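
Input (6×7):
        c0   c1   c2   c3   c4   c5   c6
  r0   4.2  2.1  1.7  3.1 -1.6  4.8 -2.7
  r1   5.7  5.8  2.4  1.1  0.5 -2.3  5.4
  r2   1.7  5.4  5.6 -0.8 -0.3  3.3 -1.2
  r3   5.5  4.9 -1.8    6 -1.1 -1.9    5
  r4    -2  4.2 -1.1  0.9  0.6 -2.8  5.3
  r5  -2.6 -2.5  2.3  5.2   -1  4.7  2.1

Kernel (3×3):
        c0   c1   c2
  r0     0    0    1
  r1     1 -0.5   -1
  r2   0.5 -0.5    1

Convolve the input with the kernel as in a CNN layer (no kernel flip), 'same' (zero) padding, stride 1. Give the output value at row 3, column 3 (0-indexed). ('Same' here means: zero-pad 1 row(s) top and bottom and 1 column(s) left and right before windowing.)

The receptive field on the zero-padded input at this output position is [5.6 -0.8 -0.3 / -1.8 6 -1.1 / -1.1 0.9 0.6]. Elementwise product with the kernel and sum: -0.3·1 + -1.8·1 + 6·-0.5 + -1.1·-1 + -1.1·0.5 + 0.9·-0.5 + 0.6·1.

-4.4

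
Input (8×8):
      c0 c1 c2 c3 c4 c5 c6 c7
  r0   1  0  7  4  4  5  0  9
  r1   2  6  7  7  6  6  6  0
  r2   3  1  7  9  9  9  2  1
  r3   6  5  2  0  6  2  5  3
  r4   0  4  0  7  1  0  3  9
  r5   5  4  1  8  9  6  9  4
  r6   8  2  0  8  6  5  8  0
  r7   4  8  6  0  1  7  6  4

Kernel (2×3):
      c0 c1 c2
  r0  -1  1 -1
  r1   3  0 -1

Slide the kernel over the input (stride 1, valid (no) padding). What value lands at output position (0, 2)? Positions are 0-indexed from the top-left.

8

The receptive field on the input at this output position is [7 4 4 / 7 7 6]. Elementwise product with the kernel and sum: 7·-1 + 4·1 + 4·-1 + 7·3 + 6·-1.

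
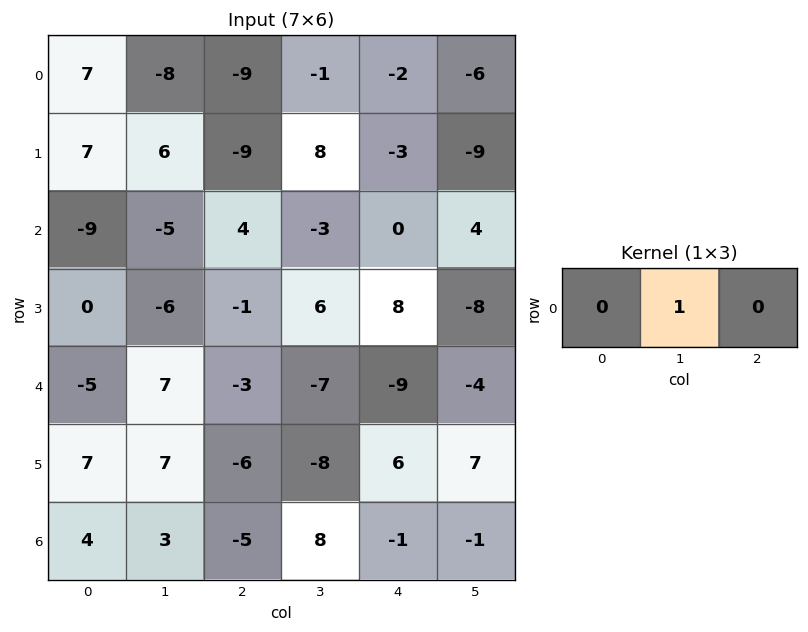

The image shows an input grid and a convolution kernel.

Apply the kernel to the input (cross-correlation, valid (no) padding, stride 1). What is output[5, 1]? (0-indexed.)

The receptive field on the input at this output position is [7 -6 -8]. Elementwise product with the kernel and sum: -6·1.

-6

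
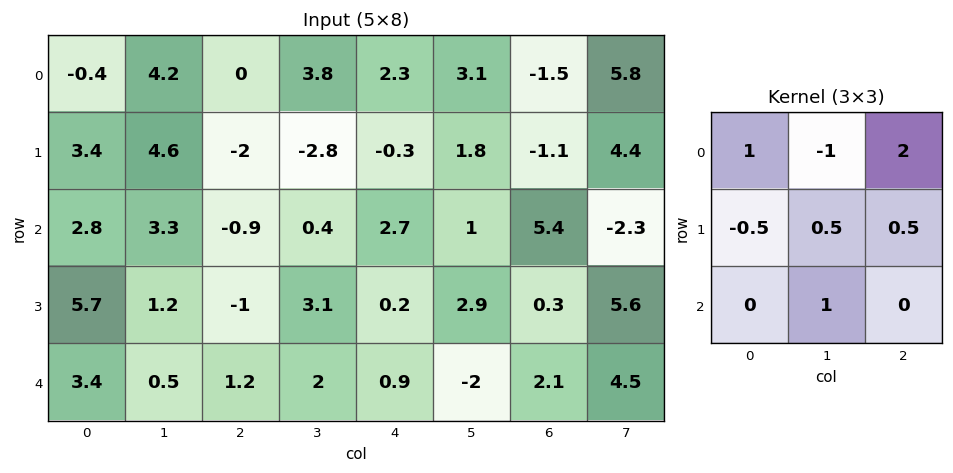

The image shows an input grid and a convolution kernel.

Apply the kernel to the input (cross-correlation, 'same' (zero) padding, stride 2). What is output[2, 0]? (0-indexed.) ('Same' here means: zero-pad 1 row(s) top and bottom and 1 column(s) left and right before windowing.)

-1.35

The receptive field on the zero-padded input at this output position is [0 5.7 1.2 / 0 3.4 0.5 / 0 0 0]. Elementwise product with the kernel and sum: 0·1 + 5.7·-1 + 1.2·2 + 0·-0.5 + 3.4·0.5 + 0.5·0.5 + 0·1.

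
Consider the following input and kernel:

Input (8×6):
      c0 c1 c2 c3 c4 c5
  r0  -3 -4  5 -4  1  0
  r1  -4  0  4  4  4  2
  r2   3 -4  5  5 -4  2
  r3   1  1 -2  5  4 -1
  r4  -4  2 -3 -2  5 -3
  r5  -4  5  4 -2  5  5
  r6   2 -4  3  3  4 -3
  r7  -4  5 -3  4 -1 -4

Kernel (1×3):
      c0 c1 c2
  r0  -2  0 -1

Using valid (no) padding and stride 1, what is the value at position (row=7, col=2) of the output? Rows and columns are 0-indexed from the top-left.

7

The receptive field on the input at this output position is [-3 4 -1]. Elementwise product with the kernel and sum: -3·-2 + -1·-1.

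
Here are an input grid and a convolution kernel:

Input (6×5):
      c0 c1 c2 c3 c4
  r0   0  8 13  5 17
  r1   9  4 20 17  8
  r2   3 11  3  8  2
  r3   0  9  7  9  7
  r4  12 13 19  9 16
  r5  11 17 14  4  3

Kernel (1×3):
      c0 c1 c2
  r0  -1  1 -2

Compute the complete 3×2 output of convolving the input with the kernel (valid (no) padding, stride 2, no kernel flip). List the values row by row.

-18 -42
2 1
-37 -42

Output[0,0]: The receptive field on the input at this output position is [0 8 13]. Elementwise product with the kernel and sum: 0·-1 + 8·1 + 13·-2.
Output[0,1]: The receptive field on the input at this output position is [13 5 17]. Elementwise product with the kernel and sum: 13·-1 + 5·1 + 17·-2.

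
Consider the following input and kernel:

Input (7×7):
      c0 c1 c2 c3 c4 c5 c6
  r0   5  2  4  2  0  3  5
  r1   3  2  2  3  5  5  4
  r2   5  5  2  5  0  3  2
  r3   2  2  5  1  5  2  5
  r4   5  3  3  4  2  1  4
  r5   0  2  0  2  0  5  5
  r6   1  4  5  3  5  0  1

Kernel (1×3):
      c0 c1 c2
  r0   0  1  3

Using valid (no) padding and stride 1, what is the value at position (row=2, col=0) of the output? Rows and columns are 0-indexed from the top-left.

The receptive field on the input at this output position is [5 5 2]. Elementwise product with the kernel and sum: 5·1 + 2·3.

11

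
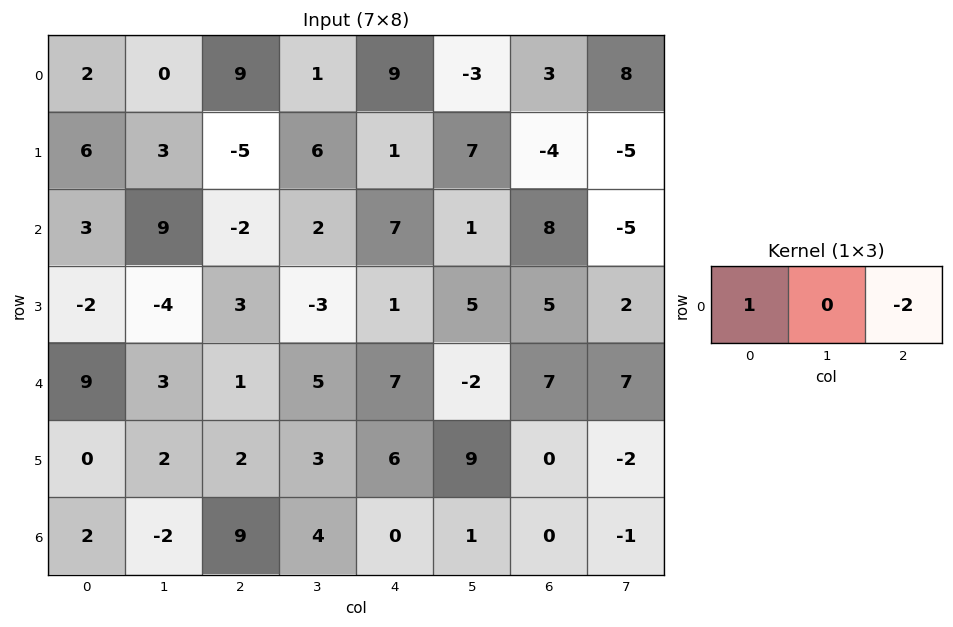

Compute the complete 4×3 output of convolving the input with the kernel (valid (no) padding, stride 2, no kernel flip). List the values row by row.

Output[0,0]: The receptive field on the input at this output position is [2 0 9]. Elementwise product with the kernel and sum: 2·1 + 9·-2.
Output[0,1]: The receptive field on the input at this output position is [9 1 9]. Elementwise product with the kernel and sum: 9·1 + 9·-2.

-16 -9 3
7 -16 -9
7 -13 -7
-16 9 0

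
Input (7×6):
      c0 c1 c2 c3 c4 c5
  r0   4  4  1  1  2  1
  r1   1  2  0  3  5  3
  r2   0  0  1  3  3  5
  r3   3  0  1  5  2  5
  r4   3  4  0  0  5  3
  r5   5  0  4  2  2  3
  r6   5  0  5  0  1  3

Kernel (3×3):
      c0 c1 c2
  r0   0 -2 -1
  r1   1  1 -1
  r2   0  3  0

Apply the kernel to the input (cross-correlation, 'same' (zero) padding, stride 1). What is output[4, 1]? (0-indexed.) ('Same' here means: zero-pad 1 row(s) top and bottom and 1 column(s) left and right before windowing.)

6

The receptive field on the zero-padded input at this output position is [3 0 1 / 3 4 0 / 5 0 4]. Elementwise product with the kernel and sum: 0·-2 + 1·-1 + 3·1 + 4·1 + 0·-1 + 0·3.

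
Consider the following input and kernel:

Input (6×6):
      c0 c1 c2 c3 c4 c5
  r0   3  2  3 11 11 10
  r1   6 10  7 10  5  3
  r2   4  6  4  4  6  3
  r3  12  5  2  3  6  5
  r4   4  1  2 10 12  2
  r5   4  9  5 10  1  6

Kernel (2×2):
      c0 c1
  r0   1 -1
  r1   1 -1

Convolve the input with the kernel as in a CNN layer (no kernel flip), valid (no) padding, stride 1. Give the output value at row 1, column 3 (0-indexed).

The receptive field on the input at this output position is [10 5 / 4 6]. Elementwise product with the kernel and sum: 10·1 + 5·-1 + 4·1 + 6·-1.

3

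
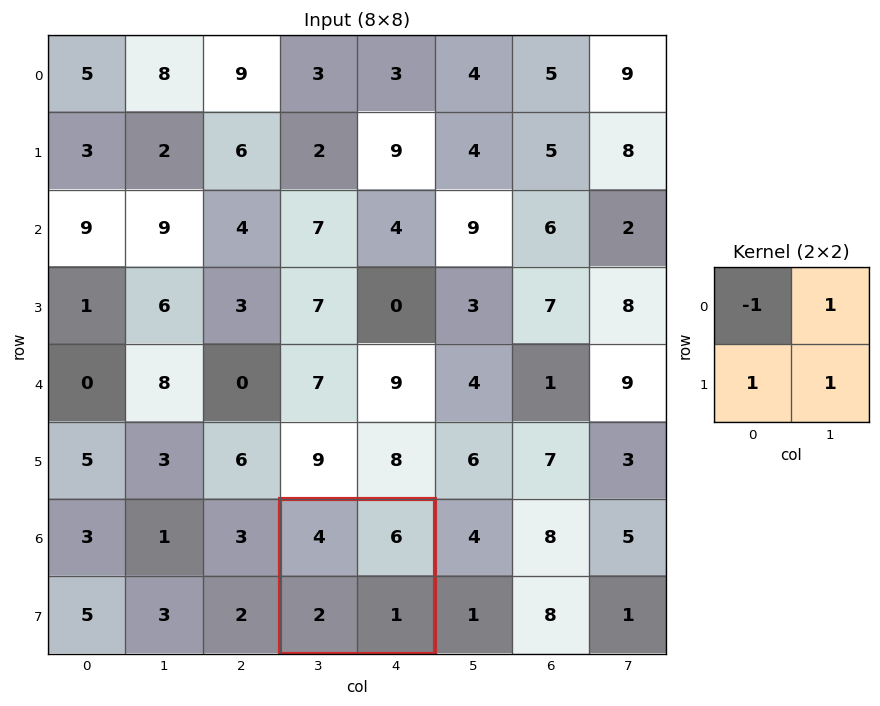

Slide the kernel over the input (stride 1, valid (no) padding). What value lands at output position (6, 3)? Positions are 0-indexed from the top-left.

5

The receptive field on the input at this output position is [4 6 / 2 1]. Elementwise product with the kernel and sum: 4·-1 + 6·1 + 2·1 + 1·1.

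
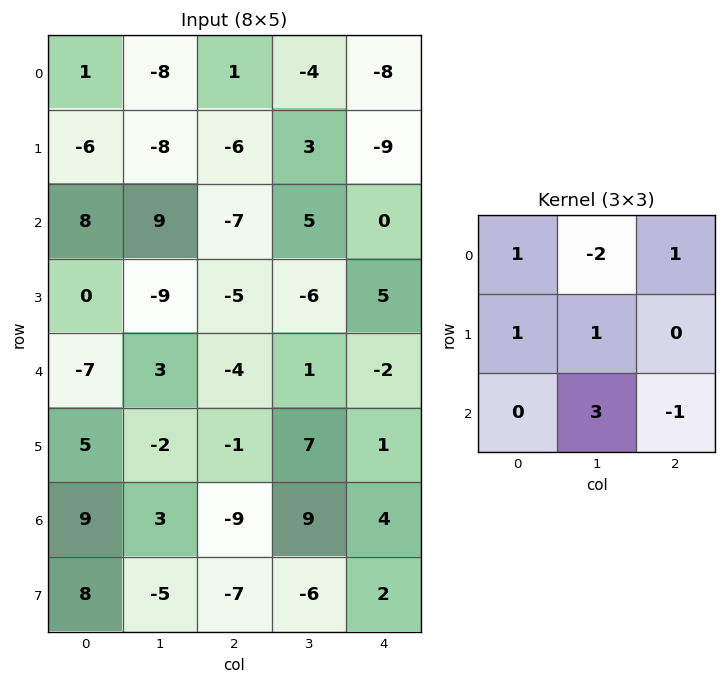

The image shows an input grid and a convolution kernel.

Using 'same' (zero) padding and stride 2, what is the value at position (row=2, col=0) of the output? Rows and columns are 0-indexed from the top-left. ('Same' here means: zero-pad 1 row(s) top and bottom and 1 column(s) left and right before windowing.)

1

The receptive field on the zero-padded input at this output position is [0 0 -9 / 0 -7 3 / 0 5 -2]. Elementwise product with the kernel and sum: 0·1 + 0·-2 + -9·1 + 0·1 + -7·1 + 5·3 + -2·-1.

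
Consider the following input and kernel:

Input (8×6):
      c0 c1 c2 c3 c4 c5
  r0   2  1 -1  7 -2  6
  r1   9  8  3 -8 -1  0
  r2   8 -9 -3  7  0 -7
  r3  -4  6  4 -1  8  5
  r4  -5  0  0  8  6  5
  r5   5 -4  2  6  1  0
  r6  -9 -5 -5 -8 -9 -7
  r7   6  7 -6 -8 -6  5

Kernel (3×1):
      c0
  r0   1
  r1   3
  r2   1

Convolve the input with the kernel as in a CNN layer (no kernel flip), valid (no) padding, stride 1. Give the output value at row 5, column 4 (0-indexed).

-32

The receptive field on the input at this output position is [1 / -9 / -6]. Elementwise product with the kernel and sum: 1·1 + -9·3 + -6·1.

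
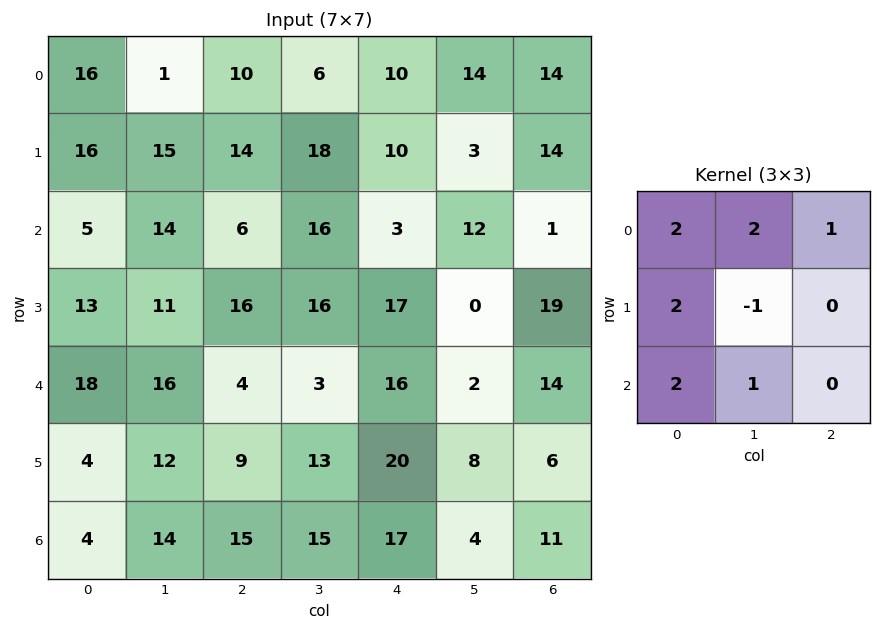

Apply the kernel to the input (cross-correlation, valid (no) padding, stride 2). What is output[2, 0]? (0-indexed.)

The receptive field on the input at this output position is [18 16 4 / 4 12 9 / 4 14 15]. Elementwise product with the kernel and sum: 18·2 + 16·2 + 4·1 + 4·2 + 12·-1 + 4·2 + 14·1.

90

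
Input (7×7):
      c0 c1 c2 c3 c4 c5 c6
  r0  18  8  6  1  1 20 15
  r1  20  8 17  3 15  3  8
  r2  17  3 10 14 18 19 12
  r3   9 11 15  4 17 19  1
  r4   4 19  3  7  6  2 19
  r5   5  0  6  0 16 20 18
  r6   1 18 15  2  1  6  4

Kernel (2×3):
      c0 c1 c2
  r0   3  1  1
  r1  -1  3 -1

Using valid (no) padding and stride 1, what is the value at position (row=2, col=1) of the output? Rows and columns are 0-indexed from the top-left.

The receptive field on the input at this output position is [3 10 14 / 11 15 4]. Elementwise product with the kernel and sum: 3·3 + 10·1 + 14·1 + 11·-1 + 15·3 + 4·-1.

63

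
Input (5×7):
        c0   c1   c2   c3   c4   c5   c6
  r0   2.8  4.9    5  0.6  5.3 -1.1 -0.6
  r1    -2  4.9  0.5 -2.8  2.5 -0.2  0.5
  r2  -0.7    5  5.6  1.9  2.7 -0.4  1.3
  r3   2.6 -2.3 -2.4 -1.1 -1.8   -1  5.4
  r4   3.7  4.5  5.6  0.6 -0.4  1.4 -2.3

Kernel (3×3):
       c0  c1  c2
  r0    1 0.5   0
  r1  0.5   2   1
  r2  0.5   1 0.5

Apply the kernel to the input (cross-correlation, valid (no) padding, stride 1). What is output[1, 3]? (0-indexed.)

The receptive field on the input at this output position is [-2.8 2.5 -0.2 / 1.9 2.7 -0.4 / -1.1 -1.8 -1]. Elementwise product with the kernel and sum: -2.8·1 + 2.5·0.5 + 1.9·0.5 + 2.7·2 + -0.4·1 + -1.1·0.5 + -1.8·1 + -1·0.5.

1.55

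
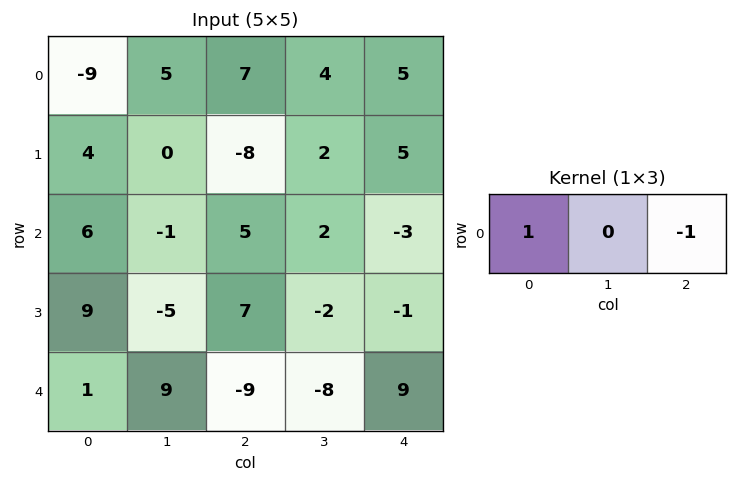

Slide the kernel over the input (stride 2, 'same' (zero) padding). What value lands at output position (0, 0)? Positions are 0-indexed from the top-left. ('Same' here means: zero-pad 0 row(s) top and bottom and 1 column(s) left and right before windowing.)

-5

The receptive field on the zero-padded input at this output position is [0 -9 5]. Elementwise product with the kernel and sum: 0·1 + 5·-1.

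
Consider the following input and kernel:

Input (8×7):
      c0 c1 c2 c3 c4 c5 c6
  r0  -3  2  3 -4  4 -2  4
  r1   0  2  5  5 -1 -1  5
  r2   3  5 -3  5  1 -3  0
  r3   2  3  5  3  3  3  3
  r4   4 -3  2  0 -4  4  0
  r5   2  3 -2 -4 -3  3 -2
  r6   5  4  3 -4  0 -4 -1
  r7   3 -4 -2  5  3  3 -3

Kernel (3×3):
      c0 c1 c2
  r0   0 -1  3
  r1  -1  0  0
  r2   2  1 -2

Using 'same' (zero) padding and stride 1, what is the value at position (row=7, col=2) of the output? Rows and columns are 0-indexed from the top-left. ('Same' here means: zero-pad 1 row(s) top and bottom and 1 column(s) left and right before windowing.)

The receptive field on the zero-padded input at this output position is [4 3 -4 / -4 -2 5 / 0 0 0]. Elementwise product with the kernel and sum: 3·-1 + -4·3 + -4·-1 + 0·2 + 0·1 + 0·-2.

-11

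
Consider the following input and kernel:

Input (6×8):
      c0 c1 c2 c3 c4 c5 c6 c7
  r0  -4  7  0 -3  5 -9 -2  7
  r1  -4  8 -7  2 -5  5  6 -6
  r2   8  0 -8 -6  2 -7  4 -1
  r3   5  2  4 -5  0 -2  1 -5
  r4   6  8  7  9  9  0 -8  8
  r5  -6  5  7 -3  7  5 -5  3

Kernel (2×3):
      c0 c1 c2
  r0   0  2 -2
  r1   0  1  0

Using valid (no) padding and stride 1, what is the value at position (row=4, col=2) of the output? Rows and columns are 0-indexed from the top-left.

The receptive field on the input at this output position is [7 9 9 / 7 -3 7]. Elementwise product with the kernel and sum: 9·2 + 9·-2 + -3·1.

-3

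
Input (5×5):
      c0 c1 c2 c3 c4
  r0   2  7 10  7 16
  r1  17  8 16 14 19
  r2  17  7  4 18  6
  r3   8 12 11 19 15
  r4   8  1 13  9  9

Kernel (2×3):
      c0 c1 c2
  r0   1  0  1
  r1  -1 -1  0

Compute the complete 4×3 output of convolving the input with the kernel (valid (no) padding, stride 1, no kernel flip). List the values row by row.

Output[0,0]: The receptive field on the input at this output position is [2 7 10 / 17 8 16]. Elementwise product with the kernel and sum: 2·1 + 10·1 + 17·-1 + 8·-1.

-13 -10 -4
9 11 13
1 2 -20
10 17 4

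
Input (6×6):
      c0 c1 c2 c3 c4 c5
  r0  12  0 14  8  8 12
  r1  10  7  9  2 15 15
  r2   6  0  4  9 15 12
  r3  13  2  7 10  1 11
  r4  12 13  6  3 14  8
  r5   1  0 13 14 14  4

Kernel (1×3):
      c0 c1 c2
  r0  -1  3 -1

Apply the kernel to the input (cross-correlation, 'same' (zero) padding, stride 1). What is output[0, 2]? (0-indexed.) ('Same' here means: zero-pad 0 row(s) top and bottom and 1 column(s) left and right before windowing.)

34

The receptive field on the zero-padded input at this output position is [0 14 8]. Elementwise product with the kernel and sum: 0·-1 + 14·3 + 8·-1.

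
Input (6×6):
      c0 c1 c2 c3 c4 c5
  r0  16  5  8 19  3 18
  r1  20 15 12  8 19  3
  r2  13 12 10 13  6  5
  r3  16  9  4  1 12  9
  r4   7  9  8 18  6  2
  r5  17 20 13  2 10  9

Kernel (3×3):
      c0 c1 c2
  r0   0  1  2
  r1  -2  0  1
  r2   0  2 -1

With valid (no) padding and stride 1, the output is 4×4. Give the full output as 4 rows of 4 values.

7 31 40 33
37 24 22 19
14 17 59 33
38 30 9 7

Output[0,0]: The receptive field on the input at this output position is [16 5 8 / 20 15 12 / 13 12 10]. Elementwise product with the kernel and sum: 5·1 + 8·2 + 20·-2 + 12·1 + 12·2 + 10·-1.
Output[0,1]: The receptive field on the input at this output position is [5 8 19 / 15 12 8 / 12 10 13]. Elementwise product with the kernel and sum: 8·1 + 19·2 + 15·-2 + 8·1 + 10·2 + 13·-1.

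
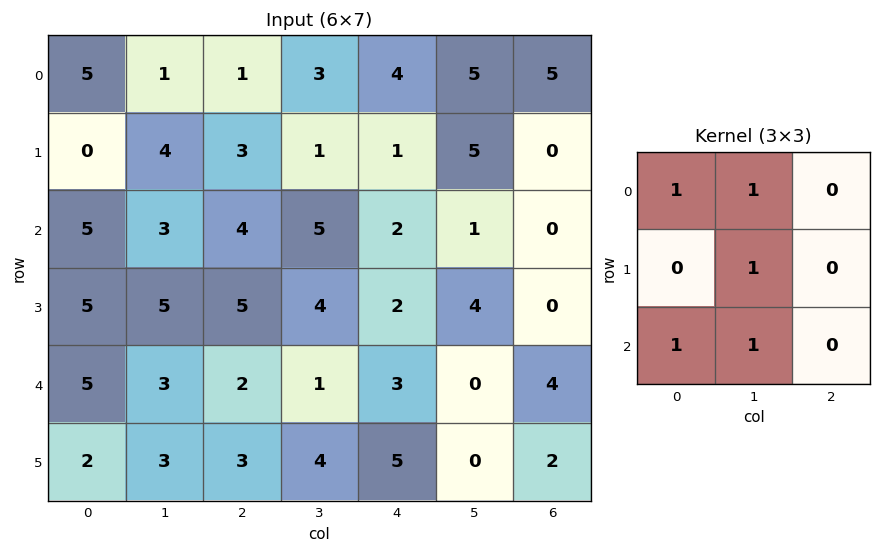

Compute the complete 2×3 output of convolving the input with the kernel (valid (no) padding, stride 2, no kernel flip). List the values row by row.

18 14 17
21 16 10

Output[0,0]: The receptive field on the input at this output position is [5 1 1 / 0 4 3 / 5 3 4]. Elementwise product with the kernel and sum: 5·1 + 1·1 + 4·1 + 5·1 + 3·1.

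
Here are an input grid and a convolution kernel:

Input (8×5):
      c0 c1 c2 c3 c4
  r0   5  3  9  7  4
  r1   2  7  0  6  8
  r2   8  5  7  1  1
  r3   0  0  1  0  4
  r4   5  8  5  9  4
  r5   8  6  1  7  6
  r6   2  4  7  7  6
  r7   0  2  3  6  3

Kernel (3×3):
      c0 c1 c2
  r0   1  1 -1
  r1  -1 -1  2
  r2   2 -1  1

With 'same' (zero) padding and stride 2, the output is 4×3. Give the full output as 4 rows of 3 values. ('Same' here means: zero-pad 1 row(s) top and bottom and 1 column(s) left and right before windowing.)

6 22 -7
-3 -10 8
9 24 -1
10 10 9

Output[0,0]: The receptive field on the zero-padded input at this output position is [0 0 0 / 0 5 3 / 0 2 7]. Elementwise product with the kernel and sum: 0·1 + 0·1 + 0·-1 + 0·-1 + 5·-1 + 3·2 + 0·2 + 2·-1 + 7·1.
Output[0,1]: The receptive field on the zero-padded input at this output position is [0 0 0 / 3 9 7 / 7 0 6]. Elementwise product with the kernel and sum: 0·1 + 0·1 + 0·-1 + 3·-1 + 9·-1 + 7·2 + 7·2 + 0·-1 + 6·1.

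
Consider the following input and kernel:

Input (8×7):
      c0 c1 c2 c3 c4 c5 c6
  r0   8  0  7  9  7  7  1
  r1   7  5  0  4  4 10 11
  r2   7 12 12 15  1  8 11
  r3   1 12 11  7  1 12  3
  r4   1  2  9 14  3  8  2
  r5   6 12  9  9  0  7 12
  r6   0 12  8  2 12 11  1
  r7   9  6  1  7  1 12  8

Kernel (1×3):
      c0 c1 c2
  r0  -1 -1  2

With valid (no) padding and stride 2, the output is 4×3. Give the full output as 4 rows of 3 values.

Output[0,0]: The receptive field on the input at this output position is [8 0 7]. Elementwise product with the kernel and sum: 8·-1 + 0·-1 + 7·2.
Output[0,1]: The receptive field on the input at this output position is [7 9 7]. Elementwise product with the kernel and sum: 7·-1 + 9·-1 + 7·2.

6 -2 -12
5 -25 13
15 -17 -7
4 14 -21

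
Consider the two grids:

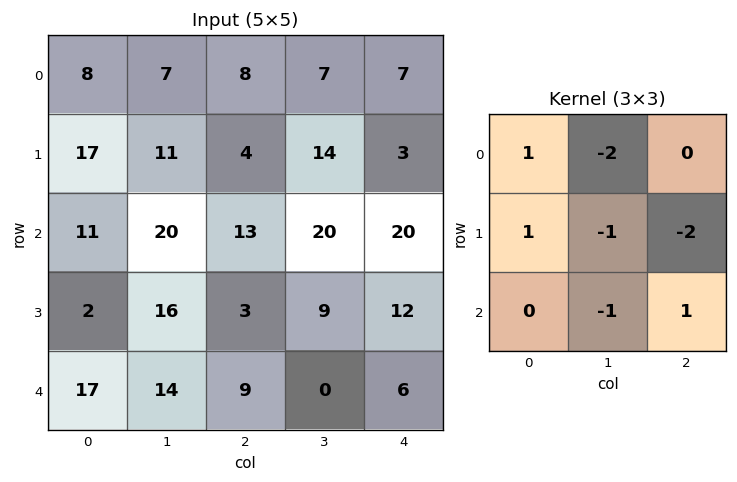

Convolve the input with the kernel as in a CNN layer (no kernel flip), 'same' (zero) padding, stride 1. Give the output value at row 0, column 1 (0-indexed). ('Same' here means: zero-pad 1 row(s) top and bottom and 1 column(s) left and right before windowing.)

The receptive field on the zero-padded input at this output position is [0 0 0 / 8 7 8 / 17 11 4]. Elementwise product with the kernel and sum: 0·1 + 0·-2 + 8·1 + 7·-1 + 8·-2 + 11·-1 + 4·1.

-22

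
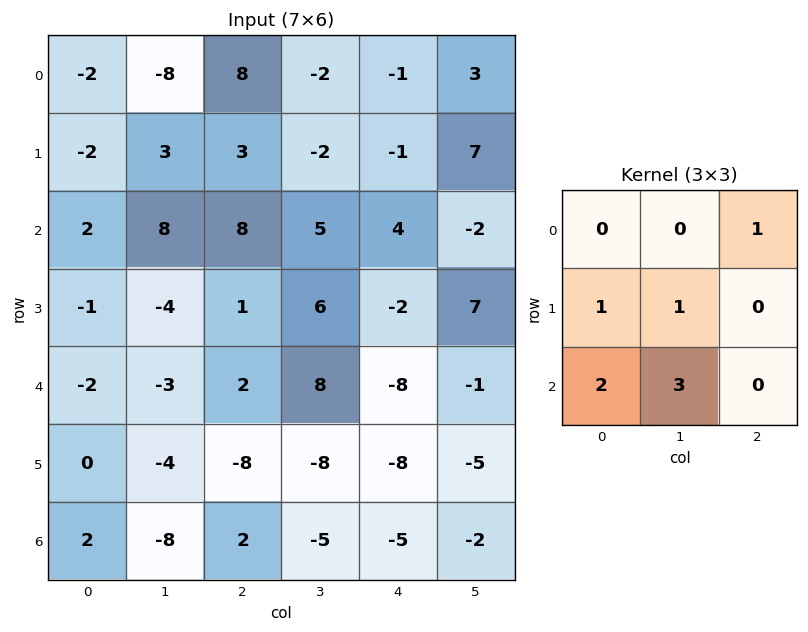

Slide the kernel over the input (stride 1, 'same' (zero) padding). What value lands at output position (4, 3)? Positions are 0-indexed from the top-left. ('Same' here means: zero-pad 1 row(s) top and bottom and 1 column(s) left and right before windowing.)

-32

The receptive field on the zero-padded input at this output position is [1 6 -2 / 2 8 -8 / -8 -8 -8]. Elementwise product with the kernel and sum: -2·1 + 2·1 + 8·1 + -8·2 + -8·3.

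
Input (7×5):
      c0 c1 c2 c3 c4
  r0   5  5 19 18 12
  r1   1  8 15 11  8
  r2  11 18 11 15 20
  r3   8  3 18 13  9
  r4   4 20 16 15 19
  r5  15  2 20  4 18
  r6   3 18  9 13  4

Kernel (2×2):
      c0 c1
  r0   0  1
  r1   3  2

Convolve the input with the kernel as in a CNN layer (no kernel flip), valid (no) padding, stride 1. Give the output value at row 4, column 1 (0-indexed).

62

The receptive field on the input at this output position is [20 16 / 2 20]. Elementwise product with the kernel and sum: 16·1 + 2·3 + 20·2.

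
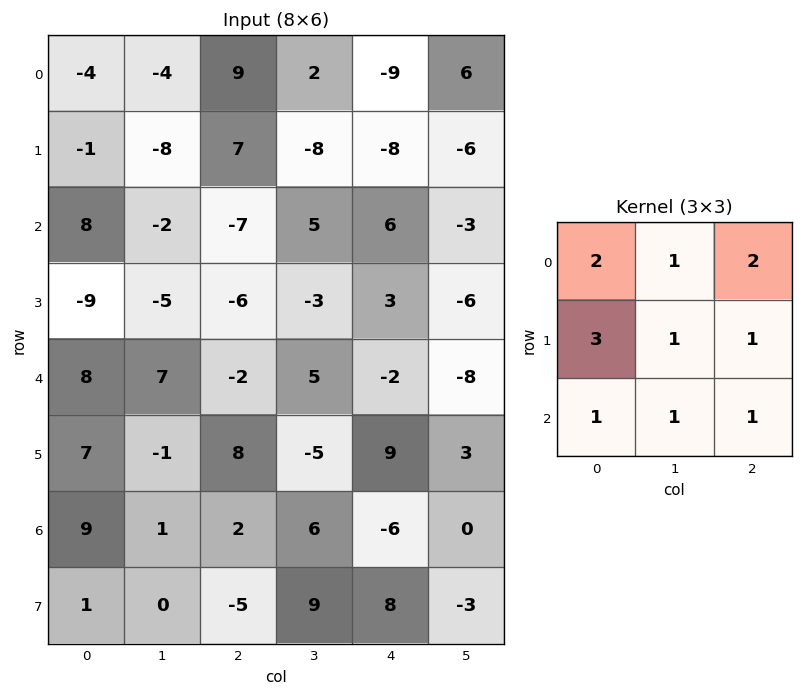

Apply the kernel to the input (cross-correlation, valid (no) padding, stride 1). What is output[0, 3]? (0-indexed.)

-23

The receptive field on the input at this output position is [2 -9 6 / -8 -8 -6 / 5 6 -3]. Elementwise product with the kernel and sum: 2·2 + -9·1 + 6·2 + -8·3 + -8·1 + -6·1 + 5·1 + 6·1 + -3·1.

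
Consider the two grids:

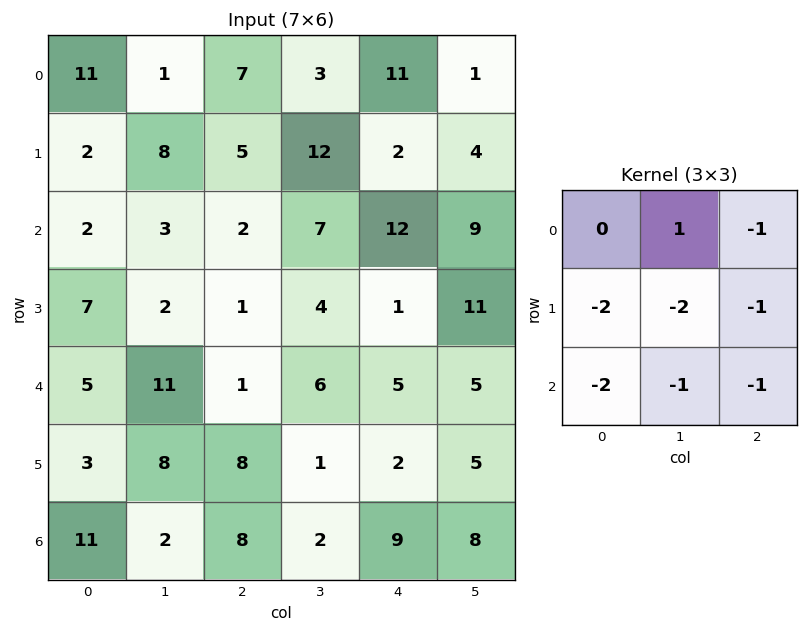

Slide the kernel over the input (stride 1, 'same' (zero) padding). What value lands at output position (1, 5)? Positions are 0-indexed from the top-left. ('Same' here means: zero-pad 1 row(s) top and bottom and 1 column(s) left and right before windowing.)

-44

The receptive field on the zero-padded input at this output position is [11 1 0 / 2 4 0 / 12 9 0]. Elementwise product with the kernel and sum: 1·1 + 0·-1 + 2·-2 + 4·-2 + 0·-1 + 12·-2 + 9·-1 + 0·-1.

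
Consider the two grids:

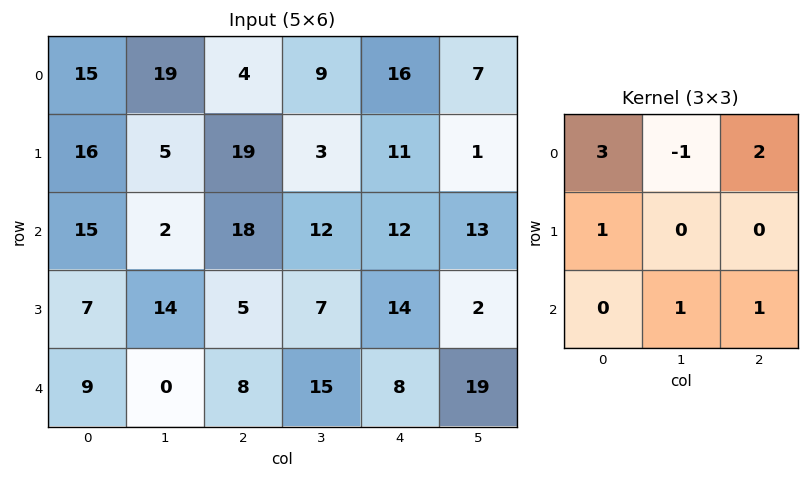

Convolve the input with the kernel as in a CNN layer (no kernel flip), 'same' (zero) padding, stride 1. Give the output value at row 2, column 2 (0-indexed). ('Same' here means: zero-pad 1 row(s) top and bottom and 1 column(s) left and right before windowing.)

16

The receptive field on the zero-padded input at this output position is [5 19 3 / 2 18 12 / 14 5 7]. Elementwise product with the kernel and sum: 5·3 + 19·-1 + 3·2 + 2·1 + 5·1 + 7·1.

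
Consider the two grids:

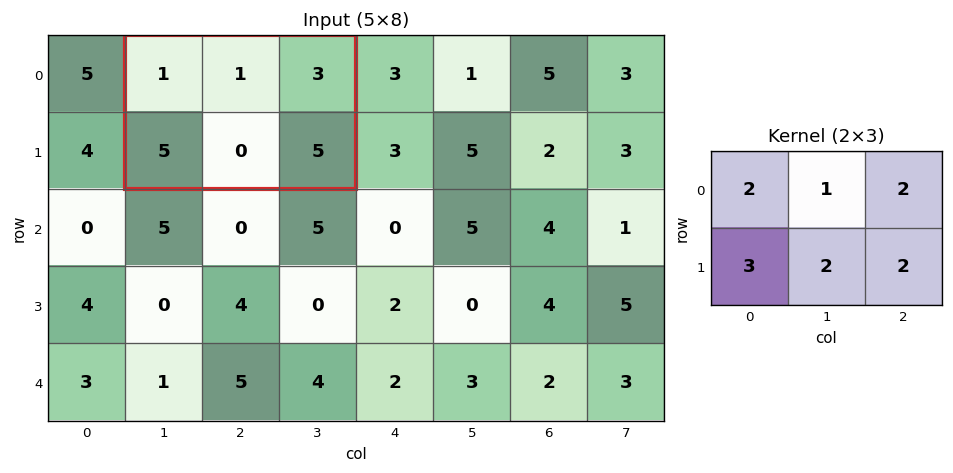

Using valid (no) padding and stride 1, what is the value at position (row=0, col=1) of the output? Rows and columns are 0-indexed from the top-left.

The receptive field on the input at this output position is [1 1 3 / 5 0 5]. Elementwise product with the kernel and sum: 1·2 + 1·1 + 3·2 + 5·3 + 0·2 + 5·2.

34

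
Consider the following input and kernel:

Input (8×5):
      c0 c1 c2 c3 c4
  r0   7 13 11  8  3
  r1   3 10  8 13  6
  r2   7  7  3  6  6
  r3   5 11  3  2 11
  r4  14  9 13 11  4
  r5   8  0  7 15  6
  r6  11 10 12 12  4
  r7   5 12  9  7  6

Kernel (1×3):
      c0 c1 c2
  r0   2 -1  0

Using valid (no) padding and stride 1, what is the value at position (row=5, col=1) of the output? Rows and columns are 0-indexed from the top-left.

-7

The receptive field on the input at this output position is [0 7 15]. Elementwise product with the kernel and sum: 0·2 + 7·-1.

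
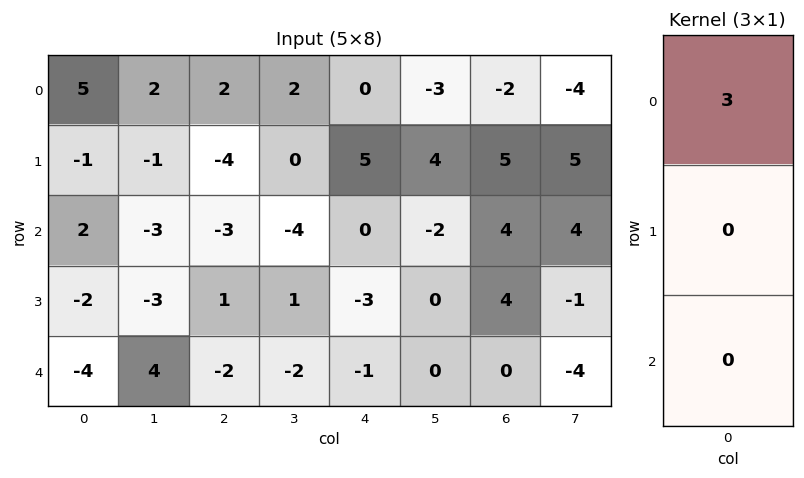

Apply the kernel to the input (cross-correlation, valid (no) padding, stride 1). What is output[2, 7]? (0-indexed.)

The receptive field on the input at this output position is [4 / -1 / -4]. Elementwise product with the kernel and sum: 4·3.

12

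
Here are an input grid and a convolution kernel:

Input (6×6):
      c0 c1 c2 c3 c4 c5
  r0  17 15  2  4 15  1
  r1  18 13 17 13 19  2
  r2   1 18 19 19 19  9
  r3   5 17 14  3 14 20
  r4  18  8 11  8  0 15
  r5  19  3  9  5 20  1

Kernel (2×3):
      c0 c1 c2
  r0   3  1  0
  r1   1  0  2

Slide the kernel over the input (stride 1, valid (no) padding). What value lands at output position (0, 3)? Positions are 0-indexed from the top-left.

44

The receptive field on the input at this output position is [4 15 1 / 13 19 2]. Elementwise product with the kernel and sum: 4·3 + 15·1 + 13·1 + 2·2.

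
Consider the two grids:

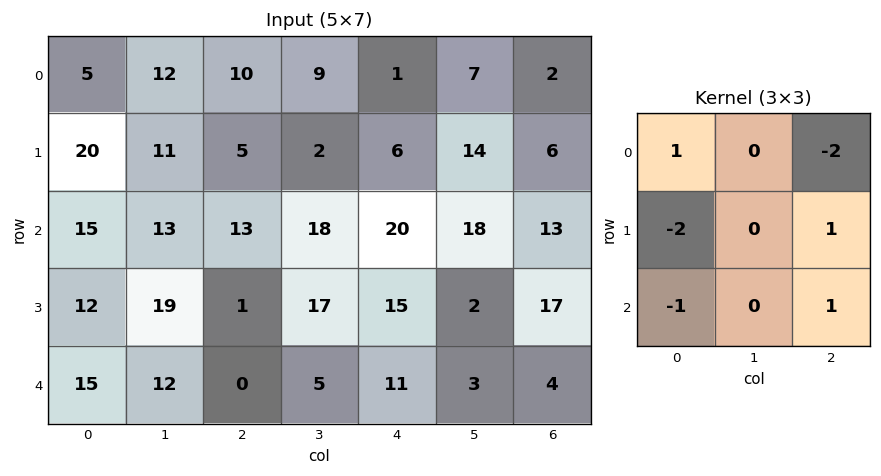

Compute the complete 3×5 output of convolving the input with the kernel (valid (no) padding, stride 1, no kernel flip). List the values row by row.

Output[0,0]: The receptive field on the input at this output position is [5 12 10 / 20 11 5 / 15 13 13]. Elementwise product with the kernel and sum: 5·1 + 10·-2 + 20·-2 + 5·1 + 15·-1 + 13·1.

-52 -21 11 5 -16
-18 -3 1 -59 -31
-49 -51 -3 -52 -26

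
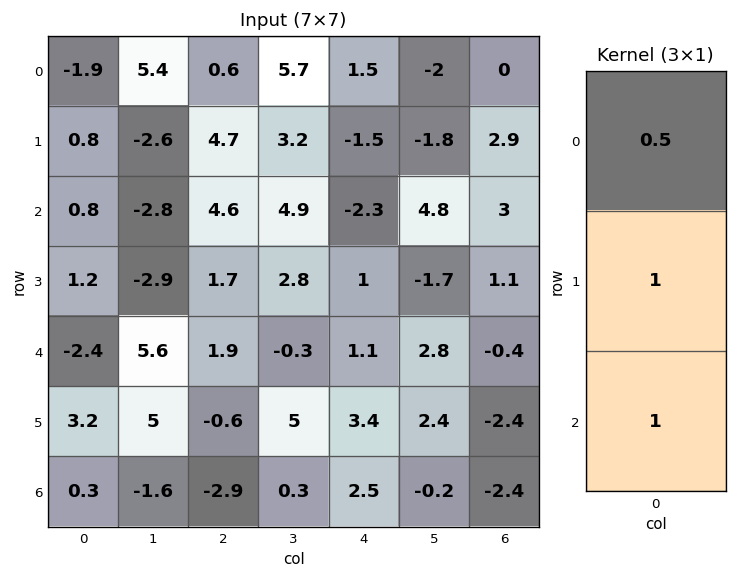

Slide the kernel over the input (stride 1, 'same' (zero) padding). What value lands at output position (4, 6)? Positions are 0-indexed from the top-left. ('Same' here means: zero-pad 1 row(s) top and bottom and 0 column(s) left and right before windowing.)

-2.25

The receptive field on the zero-padded input at this output position is [1.1 / -0.4 / -2.4]. Elementwise product with the kernel and sum: 1.1·0.5 + -0.4·1 + -2.4·1.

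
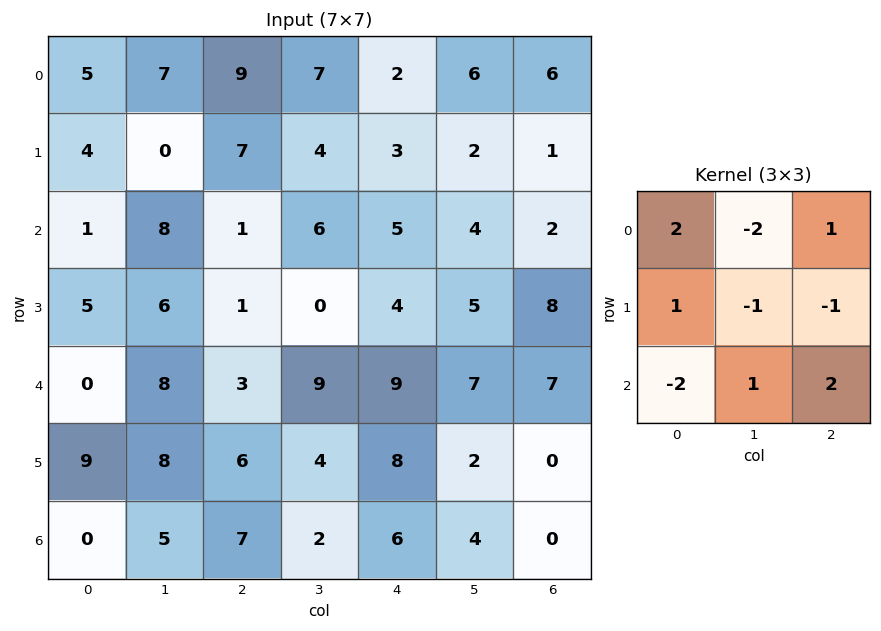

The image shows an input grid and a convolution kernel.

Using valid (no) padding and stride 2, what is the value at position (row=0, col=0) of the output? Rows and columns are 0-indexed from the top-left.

The receptive field on the input at this output position is [5 7 9 / 4 0 7 / 1 8 1]. Elementwise product with the kernel and sum: 5·2 + 7·-2 + 9·1 + 4·1 + 0·-1 + 7·-1 + 1·-2 + 8·1 + 1·2.

10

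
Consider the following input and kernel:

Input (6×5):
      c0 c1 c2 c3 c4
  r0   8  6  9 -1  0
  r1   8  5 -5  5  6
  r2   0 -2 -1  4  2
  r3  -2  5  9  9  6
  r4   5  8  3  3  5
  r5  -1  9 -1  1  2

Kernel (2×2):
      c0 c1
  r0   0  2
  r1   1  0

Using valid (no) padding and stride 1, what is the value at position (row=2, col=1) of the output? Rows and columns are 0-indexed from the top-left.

3

The receptive field on the input at this output position is [-2 -1 / 5 9]. Elementwise product with the kernel and sum: -1·2 + 5·1.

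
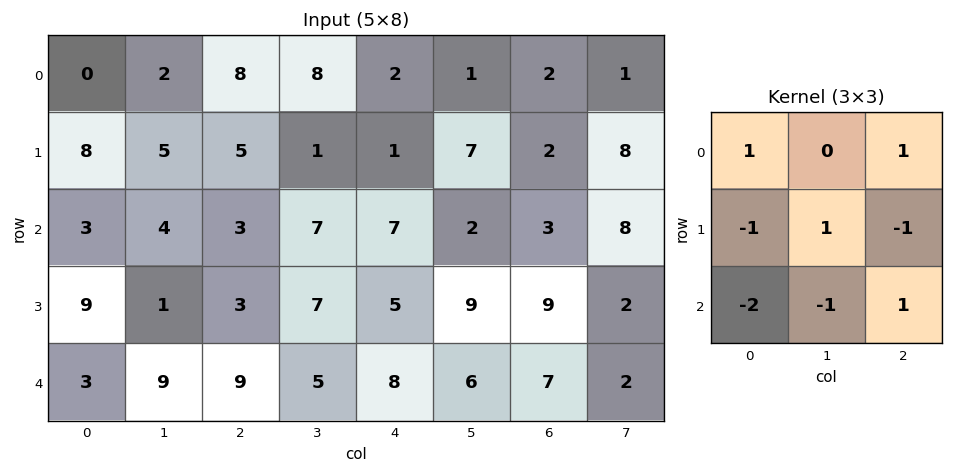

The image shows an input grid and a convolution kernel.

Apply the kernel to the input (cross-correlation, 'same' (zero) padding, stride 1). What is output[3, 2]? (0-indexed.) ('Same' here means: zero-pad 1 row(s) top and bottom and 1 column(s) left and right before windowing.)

-16

The receptive field on the zero-padded input at this output position is [4 3 7 / 1 3 7 / 9 9 5]. Elementwise product with the kernel and sum: 4·1 + 7·1 + 1·-1 + 3·1 + 7·-1 + 9·-2 + 9·-1 + 5·1.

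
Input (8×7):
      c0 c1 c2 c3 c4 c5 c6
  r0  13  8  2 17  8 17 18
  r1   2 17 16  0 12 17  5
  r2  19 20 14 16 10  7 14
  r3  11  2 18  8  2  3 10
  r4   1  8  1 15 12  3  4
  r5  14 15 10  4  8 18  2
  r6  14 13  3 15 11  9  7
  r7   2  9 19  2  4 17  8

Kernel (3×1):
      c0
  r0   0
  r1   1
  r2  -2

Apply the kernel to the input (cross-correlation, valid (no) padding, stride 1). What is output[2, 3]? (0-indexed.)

-22

The receptive field on the input at this output position is [16 / 8 / 15]. Elementwise product with the kernel and sum: 8·1 + 15·-2.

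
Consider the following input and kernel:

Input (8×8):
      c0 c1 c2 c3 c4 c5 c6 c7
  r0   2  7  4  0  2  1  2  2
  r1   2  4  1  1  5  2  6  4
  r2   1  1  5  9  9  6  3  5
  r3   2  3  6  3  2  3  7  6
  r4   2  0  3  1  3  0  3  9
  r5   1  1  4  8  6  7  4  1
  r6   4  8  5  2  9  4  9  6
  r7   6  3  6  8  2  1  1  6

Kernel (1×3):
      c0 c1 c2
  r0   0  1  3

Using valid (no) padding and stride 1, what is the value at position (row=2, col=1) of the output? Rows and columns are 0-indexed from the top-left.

32

The receptive field on the input at this output position is [1 5 9]. Elementwise product with the kernel and sum: 5·1 + 9·3.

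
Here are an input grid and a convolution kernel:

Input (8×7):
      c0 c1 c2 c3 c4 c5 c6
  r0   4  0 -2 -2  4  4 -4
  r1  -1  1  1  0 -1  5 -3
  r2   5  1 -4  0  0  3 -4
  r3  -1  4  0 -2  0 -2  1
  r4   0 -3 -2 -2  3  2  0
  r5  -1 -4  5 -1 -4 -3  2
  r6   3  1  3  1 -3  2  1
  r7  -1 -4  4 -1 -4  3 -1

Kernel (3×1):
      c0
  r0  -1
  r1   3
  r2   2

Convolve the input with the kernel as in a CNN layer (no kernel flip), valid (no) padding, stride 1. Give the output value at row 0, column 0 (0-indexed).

3

The receptive field on the input at this output position is [4 / -1 / 5]. Elementwise product with the kernel and sum: 4·-1 + -1·3 + 5·2.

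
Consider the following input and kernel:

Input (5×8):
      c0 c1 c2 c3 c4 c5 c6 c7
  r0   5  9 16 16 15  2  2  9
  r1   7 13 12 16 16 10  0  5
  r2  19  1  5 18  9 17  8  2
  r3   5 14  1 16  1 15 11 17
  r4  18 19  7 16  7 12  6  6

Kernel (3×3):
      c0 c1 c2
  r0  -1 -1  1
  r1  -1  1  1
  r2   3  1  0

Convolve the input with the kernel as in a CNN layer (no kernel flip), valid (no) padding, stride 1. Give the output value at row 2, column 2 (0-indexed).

39

The receptive field on the input at this output position is [5 18 9 / 1 16 1 / 7 16 7]. Elementwise product with the kernel and sum: 5·-1 + 18·-1 + 9·1 + 1·-1 + 16·1 + 1·1 + 7·3 + 16·1.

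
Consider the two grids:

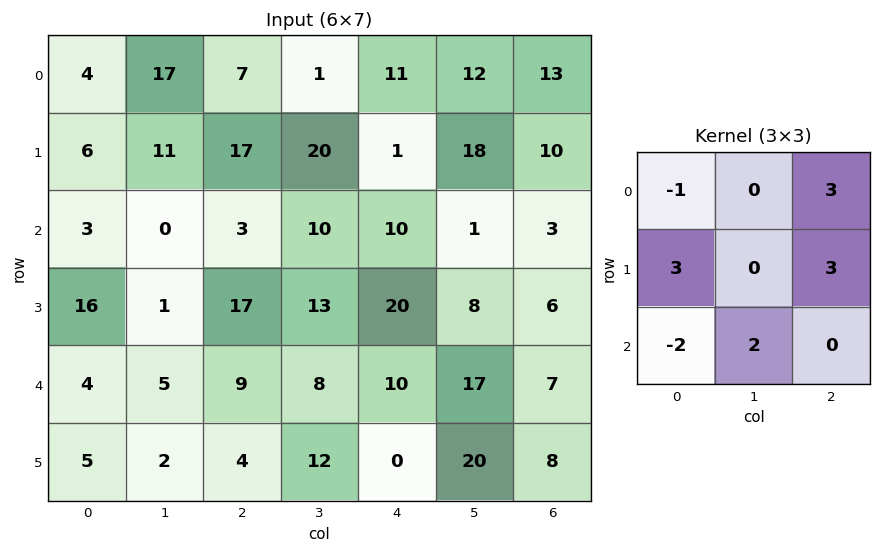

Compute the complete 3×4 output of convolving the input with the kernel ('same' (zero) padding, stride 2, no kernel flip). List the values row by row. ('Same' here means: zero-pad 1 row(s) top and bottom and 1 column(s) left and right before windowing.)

63 66 1 20
65 111 81 -19
28 81 62 19

Output[0,0]: The receptive field on the zero-padded input at this output position is [0 0 0 / 0 4 17 / 0 6 11]. Elementwise product with the kernel and sum: 0·-1 + 0·3 + 0·3 + 17·3 + 0·-2 + 6·2.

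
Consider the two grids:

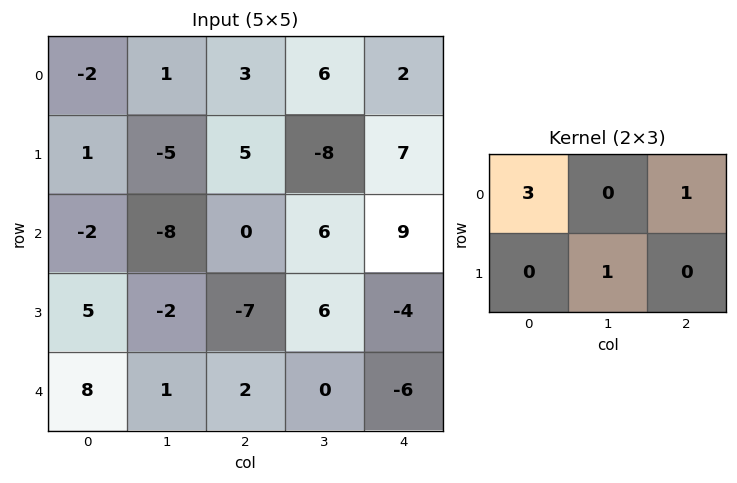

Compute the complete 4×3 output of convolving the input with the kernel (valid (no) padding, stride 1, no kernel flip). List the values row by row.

-8 14 3
0 -23 28
-8 -25 15
9 2 -25

Output[0,0]: The receptive field on the input at this output position is [-2 1 3 / 1 -5 5]. Elementwise product with the kernel and sum: -2·3 + 3·1 + -5·1.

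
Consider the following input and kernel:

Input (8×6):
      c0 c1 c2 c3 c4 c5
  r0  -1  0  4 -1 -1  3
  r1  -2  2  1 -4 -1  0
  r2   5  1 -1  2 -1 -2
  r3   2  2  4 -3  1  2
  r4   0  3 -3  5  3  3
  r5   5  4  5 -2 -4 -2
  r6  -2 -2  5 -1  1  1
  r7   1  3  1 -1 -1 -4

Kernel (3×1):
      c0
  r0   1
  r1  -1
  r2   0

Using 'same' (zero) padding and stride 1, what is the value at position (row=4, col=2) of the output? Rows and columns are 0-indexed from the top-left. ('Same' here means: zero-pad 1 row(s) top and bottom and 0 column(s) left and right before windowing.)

The receptive field on the zero-padded input at this output position is [4 / -3 / 5]. Elementwise product with the kernel and sum: 4·1 + -3·-1.

7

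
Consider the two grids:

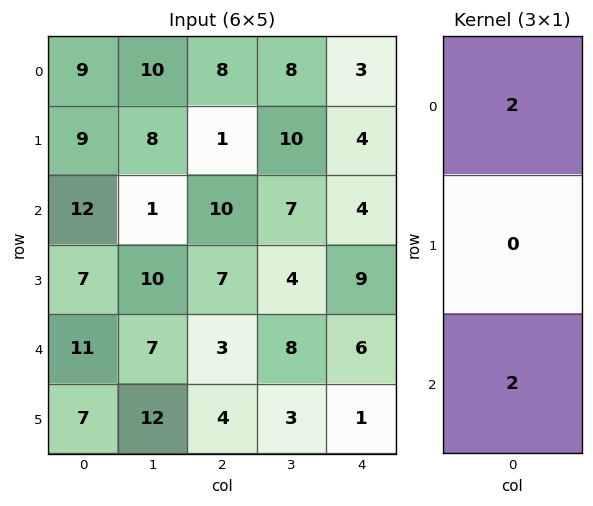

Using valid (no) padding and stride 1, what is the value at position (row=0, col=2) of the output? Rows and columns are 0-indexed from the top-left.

36

The receptive field on the input at this output position is [8 / 1 / 10]. Elementwise product with the kernel and sum: 8·2 + 10·2.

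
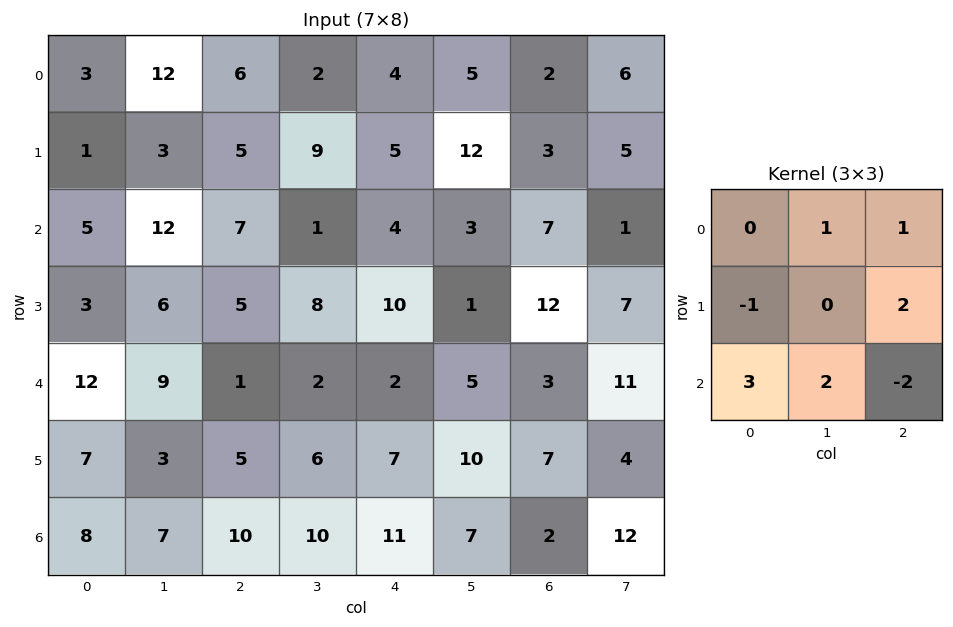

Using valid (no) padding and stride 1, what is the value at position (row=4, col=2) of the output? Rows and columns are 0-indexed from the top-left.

41

The receptive field on the input at this output position is [1 2 2 / 5 6 7 / 10 10 11]. Elementwise product with the kernel and sum: 2·1 + 2·1 + 5·-1 + 7·2 + 10·3 + 10·2 + 11·-2.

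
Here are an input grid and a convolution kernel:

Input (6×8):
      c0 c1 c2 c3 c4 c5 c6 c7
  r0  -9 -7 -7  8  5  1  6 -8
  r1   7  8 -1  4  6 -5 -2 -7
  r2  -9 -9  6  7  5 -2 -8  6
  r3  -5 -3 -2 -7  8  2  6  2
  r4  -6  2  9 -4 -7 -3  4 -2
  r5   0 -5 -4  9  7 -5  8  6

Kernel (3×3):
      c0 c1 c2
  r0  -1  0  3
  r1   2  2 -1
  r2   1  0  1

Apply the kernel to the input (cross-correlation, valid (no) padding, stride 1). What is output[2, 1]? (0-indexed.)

The receptive field on the input at this output position is [-9 6 7 / -3 -2 -7 / 2 9 -4]. Elementwise product with the kernel and sum: -9·-1 + 7·3 + -3·2 + -2·2 + -7·-1 + 2·1 + -4·1.

25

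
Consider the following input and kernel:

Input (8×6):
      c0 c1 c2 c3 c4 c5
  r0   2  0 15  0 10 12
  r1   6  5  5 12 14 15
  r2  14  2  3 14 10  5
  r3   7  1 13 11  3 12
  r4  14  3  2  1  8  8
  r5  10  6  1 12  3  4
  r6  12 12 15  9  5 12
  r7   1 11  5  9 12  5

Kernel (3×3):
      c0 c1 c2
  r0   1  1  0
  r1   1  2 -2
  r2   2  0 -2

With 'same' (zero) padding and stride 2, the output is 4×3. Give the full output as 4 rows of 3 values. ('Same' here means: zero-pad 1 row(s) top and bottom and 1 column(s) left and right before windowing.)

Output[0,0]: The receptive field on the zero-padded input at this output position is [0 0 0 / 0 2 0 / 0 6 5]. Elementwise product with the kernel and sum: 0·1 + 0·1 + 0·1 + 2·2 + 0·-2 + 0·2 + 5·-2.

-6 16 -10
28 -30 48
17 7 31
-12 35 18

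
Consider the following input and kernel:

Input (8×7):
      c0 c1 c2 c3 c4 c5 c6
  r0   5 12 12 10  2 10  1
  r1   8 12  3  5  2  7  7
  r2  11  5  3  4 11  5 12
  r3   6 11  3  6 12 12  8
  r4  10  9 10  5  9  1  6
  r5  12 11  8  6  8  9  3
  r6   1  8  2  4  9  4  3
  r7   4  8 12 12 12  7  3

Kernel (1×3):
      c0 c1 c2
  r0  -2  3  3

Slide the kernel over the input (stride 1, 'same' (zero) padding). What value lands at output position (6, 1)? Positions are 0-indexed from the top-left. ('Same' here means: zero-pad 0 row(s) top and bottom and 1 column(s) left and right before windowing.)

28

The receptive field on the zero-padded input at this output position is [1 8 2]. Elementwise product with the kernel and sum: 1·-2 + 8·3 + 2·3.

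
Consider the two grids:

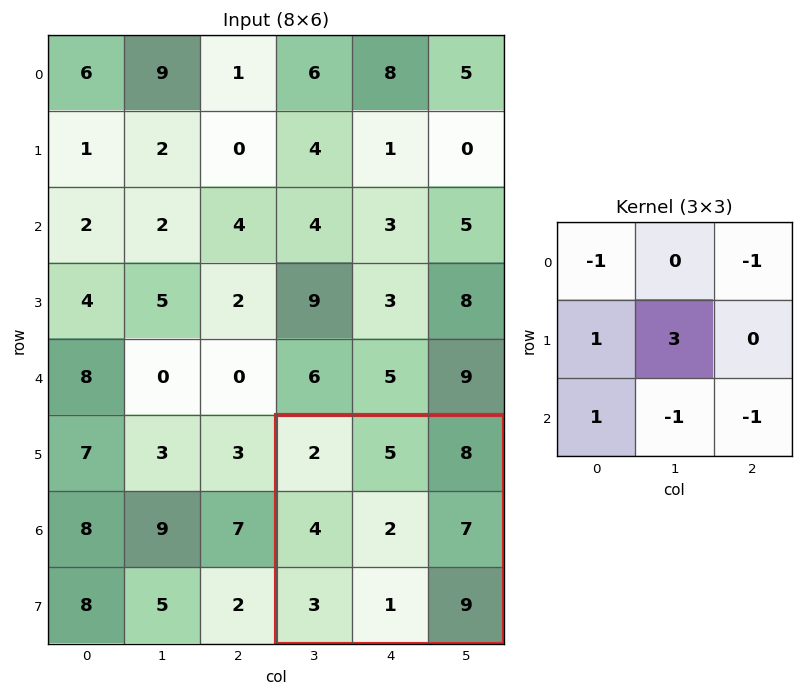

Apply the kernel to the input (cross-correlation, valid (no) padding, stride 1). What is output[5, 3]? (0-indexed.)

The receptive field on the input at this output position is [2 5 8 / 4 2 7 / 3 1 9]. Elementwise product with the kernel and sum: 2·-1 + 8·-1 + 4·1 + 2·3 + 3·1 + 1·-1 + 9·-1.

-7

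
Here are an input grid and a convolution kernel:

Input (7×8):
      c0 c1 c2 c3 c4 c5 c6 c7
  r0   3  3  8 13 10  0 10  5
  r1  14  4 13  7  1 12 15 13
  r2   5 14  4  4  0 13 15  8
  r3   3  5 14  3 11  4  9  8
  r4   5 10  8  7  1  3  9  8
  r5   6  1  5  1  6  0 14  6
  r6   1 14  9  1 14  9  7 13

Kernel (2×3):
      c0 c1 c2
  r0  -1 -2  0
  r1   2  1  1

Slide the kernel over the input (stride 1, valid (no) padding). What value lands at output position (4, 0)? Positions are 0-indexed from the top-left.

The receptive field on the input at this output position is [5 10 8 / 6 1 5]. Elementwise product with the kernel and sum: 5·-1 + 10·-2 + 6·2 + 1·1 + 5·1.

-7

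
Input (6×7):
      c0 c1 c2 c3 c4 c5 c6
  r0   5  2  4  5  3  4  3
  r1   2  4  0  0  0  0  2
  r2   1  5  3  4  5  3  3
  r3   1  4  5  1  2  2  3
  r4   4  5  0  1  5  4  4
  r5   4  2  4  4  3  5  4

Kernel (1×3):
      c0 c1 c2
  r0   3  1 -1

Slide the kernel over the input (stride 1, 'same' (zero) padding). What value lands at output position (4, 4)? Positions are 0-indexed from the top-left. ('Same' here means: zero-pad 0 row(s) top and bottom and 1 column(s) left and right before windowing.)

The receptive field on the zero-padded input at this output position is [1 5 4]. Elementwise product with the kernel and sum: 1·3 + 5·1 + 4·-1.

4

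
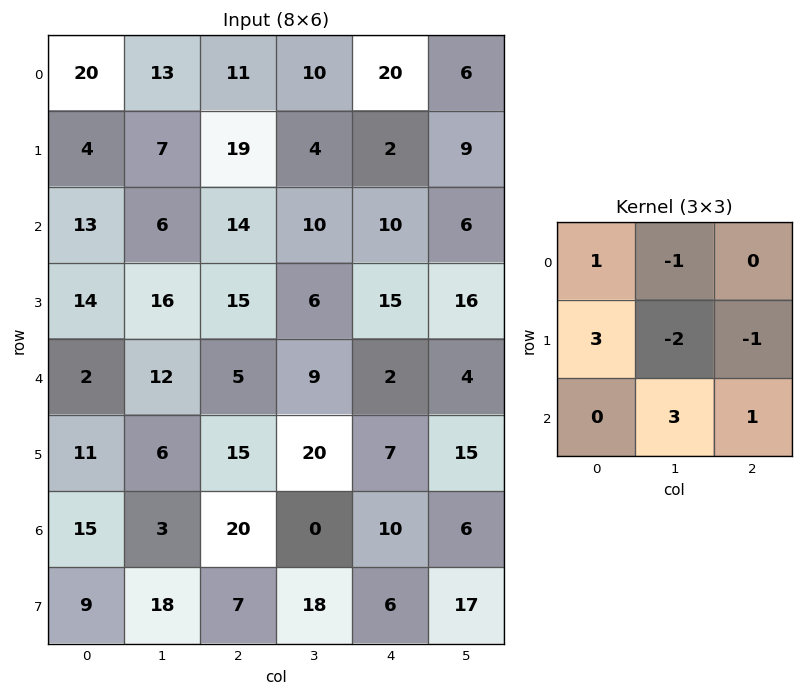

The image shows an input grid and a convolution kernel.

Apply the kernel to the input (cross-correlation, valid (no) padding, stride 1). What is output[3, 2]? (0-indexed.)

71

The receptive field on the input at this output position is [15 6 15 / 5 9 2 / 15 20 7]. Elementwise product with the kernel and sum: 15·1 + 6·-1 + 5·3 + 9·-2 + 2·-1 + 20·3 + 7·1.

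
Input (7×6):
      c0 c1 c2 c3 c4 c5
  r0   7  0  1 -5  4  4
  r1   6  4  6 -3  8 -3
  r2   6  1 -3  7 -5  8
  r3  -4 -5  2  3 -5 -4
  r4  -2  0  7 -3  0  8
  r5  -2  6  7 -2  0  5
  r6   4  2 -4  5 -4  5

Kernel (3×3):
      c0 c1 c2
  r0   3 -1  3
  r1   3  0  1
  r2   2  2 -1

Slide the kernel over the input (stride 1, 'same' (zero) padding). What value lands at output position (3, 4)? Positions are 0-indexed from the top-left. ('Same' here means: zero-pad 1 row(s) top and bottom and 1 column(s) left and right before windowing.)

The receptive field on the zero-padded input at this output position is [7 -5 8 / 3 -5 -4 / -3 0 8]. Elementwise product with the kernel and sum: 7·3 + -5·-1 + 8·3 + 3·3 + -4·1 + -3·2 + 0·2 + 8·-1.

41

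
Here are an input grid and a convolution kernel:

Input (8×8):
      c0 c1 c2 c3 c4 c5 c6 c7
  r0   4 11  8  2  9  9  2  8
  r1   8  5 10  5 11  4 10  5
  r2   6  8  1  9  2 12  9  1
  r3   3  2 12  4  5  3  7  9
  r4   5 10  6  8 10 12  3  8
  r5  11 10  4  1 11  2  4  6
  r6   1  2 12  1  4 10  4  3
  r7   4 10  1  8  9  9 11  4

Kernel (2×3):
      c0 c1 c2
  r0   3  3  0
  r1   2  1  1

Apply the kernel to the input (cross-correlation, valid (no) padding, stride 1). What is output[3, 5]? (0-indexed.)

65

The receptive field on the input at this output position is [3 7 9 / 12 3 8]. Elementwise product with the kernel and sum: 3·3 + 7·3 + 12·2 + 3·1 + 8·1.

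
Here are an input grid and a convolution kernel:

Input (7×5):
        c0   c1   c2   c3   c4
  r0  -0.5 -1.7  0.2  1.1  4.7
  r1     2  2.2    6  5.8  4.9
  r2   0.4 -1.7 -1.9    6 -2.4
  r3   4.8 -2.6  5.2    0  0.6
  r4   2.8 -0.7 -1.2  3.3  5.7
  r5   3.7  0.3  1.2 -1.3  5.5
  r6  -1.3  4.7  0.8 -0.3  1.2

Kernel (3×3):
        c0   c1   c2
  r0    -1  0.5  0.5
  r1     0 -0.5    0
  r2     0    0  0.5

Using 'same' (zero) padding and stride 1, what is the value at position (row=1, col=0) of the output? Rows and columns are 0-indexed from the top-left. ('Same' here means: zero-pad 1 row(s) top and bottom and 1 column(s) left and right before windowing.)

-2.95

The receptive field on the zero-padded input at this output position is [0 -0.5 -1.7 / 0 2 2.2 / 0 0.4 -1.7]. Elementwise product with the kernel and sum: 0·-1 + -0.5·0.5 + -1.7·0.5 + 2·-0.5 + -1.7·0.5.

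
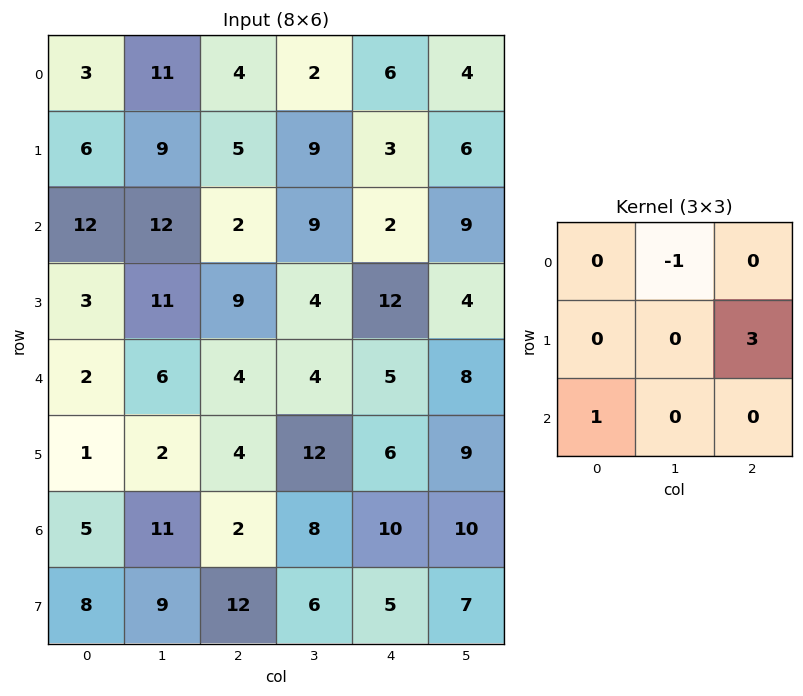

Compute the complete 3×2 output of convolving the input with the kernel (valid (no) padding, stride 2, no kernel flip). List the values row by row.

16 9
17 31
11 16

Output[0,0]: The receptive field on the input at this output position is [3 11 4 / 6 9 5 / 12 12 2]. Elementwise product with the kernel and sum: 11·-1 + 5·3 + 12·1.
Output[0,1]: The receptive field on the input at this output position is [4 2 6 / 5 9 3 / 2 9 2]. Elementwise product with the kernel and sum: 2·-1 + 3·3 + 2·1.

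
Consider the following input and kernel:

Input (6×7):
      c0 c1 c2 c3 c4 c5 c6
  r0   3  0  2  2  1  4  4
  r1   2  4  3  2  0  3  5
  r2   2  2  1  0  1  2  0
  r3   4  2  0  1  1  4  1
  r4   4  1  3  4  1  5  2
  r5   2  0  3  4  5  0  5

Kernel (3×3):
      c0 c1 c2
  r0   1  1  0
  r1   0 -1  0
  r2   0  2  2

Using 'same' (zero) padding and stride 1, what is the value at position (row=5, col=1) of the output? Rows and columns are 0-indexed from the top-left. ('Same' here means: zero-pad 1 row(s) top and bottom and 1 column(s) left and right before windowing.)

The receptive field on the zero-padded input at this output position is [4 1 3 / 2 0 3 / 0 0 0]. Elementwise product with the kernel and sum: 4·1 + 1·1 + 0·-1 + 0·2 + 0·2.

5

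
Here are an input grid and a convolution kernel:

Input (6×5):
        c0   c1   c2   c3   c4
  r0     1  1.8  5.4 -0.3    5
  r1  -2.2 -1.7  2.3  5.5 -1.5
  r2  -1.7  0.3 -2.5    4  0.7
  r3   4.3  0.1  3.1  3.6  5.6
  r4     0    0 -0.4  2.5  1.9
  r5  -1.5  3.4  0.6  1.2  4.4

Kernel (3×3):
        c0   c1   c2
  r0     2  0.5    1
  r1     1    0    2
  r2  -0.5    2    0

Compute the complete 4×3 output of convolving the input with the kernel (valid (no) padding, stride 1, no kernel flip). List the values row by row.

Output[0,0]: The receptive field on the input at this output position is [1 1.8 5.4 / -2.2 -1.7 2.3 / -1.7 0.3 -2.5]. Elementwise product with the kernel and sum: 1·2 + 1.8·0.5 + 5.4·1 + -2.2·1 + 2.3·2 + -1.7·-0.5 + 0.3·2.

12.15 10.15 24.2
-11.6 17.7 10.4
4.75 9.85 17.2
18.5 9.85 19.1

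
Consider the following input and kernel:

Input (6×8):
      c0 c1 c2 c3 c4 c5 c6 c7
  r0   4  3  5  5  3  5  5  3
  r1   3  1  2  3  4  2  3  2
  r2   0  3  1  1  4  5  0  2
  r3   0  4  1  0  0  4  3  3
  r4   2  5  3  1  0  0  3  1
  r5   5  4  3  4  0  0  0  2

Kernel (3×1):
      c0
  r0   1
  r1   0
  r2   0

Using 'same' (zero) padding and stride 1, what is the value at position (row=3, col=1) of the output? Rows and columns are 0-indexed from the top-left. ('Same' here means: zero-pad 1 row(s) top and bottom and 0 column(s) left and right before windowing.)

The receptive field on the zero-padded input at this output position is [3 / 4 / 5]. Elementwise product with the kernel and sum: 3·1.

3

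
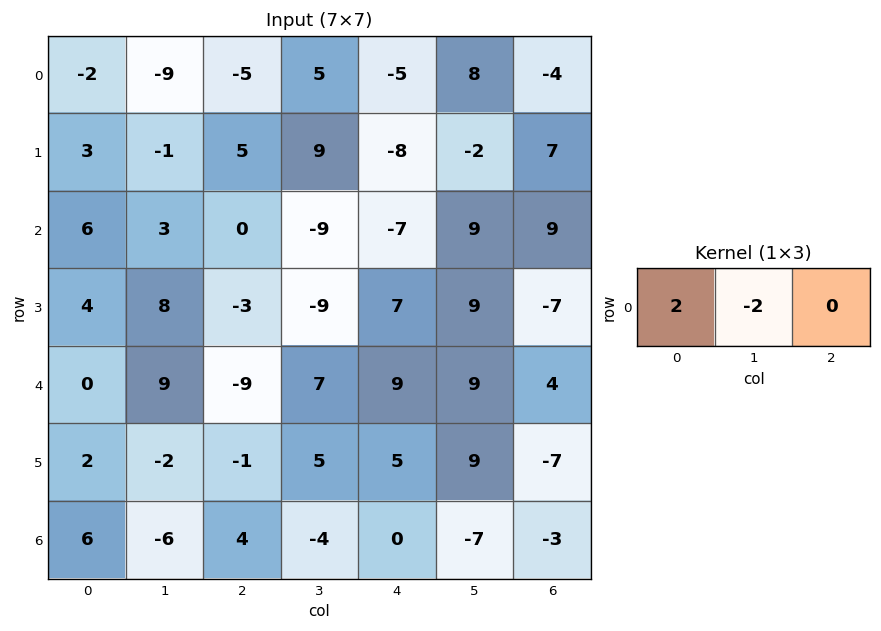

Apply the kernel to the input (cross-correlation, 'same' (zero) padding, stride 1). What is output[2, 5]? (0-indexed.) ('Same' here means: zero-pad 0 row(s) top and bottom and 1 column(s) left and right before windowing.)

-32

The receptive field on the zero-padded input at this output position is [-7 9 9]. Elementwise product with the kernel and sum: -7·2 + 9·-2.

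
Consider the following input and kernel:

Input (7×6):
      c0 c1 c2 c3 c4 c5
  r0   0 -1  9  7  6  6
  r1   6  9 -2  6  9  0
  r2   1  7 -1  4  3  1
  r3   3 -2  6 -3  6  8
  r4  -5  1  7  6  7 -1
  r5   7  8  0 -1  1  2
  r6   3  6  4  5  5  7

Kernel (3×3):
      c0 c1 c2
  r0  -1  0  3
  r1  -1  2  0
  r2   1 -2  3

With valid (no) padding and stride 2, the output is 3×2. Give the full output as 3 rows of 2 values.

Output[0,0]: The receptive field on the input at this output position is [0 -1 9 / 6 9 -2 / 1 7 -1]. Elementwise product with the kernel and sum: 0·-1 + 9·3 + 6·-1 + 9·2 + 1·1 + 7·-2 + -1·3.

23 23
3 14
38 21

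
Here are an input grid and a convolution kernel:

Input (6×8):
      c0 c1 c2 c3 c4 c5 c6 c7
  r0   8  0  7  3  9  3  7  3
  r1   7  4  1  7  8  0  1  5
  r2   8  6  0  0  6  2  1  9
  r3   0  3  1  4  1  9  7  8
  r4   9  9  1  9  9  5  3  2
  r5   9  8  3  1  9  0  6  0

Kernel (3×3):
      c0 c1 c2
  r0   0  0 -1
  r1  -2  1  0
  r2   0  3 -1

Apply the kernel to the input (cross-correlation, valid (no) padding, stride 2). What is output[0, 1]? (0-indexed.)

The receptive field on the input at this output position is [7 3 9 / 1 7 8 / 0 0 6]. Elementwise product with the kernel and sum: 9·-1 + 1·-2 + 7·1 + 0·3 + 6·-1.

-10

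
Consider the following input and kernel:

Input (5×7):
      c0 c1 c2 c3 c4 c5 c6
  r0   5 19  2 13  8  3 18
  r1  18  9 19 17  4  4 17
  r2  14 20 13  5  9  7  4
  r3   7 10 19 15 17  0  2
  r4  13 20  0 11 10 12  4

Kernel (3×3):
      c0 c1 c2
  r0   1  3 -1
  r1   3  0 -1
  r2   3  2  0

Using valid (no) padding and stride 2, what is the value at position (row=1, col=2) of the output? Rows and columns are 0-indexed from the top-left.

The receptive field on the input at this output position is [9 7 4 / 17 0 2 / 10 12 4]. Elementwise product with the kernel and sum: 9·1 + 7·3 + 4·-1 + 17·3 + 2·-1 + 10·3 + 12·2.

129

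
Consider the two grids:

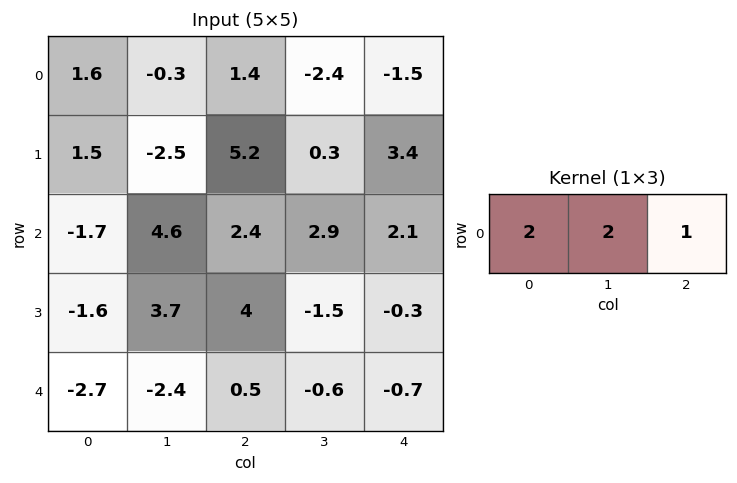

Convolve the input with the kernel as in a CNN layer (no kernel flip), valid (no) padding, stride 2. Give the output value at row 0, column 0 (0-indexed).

4

The receptive field on the input at this output position is [1.6 -0.3 1.4]. Elementwise product with the kernel and sum: 1.6·2 + -0.3·2 + 1.4·1.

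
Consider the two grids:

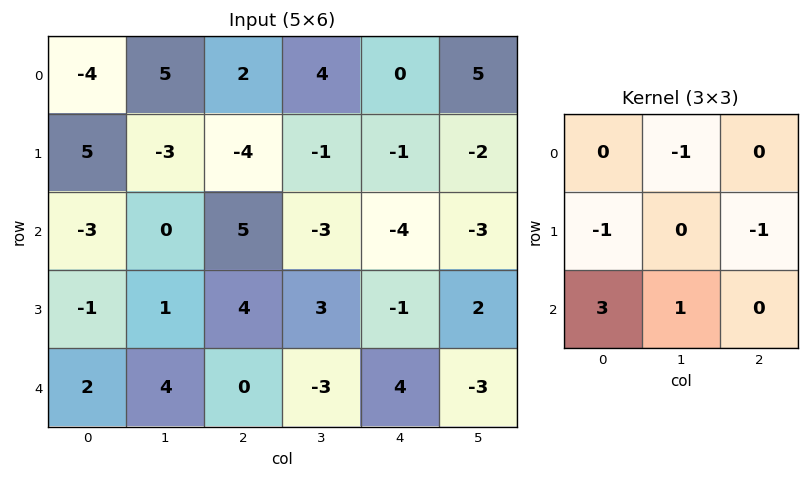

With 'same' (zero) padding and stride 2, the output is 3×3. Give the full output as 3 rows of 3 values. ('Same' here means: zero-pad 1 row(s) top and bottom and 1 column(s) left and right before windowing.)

0 -22 -13
-6 14 15
-3 -5 7

Output[0,0]: The receptive field on the zero-padded input at this output position is [0 0 0 / 0 -4 5 / 0 5 -3]. Elementwise product with the kernel and sum: 0·-1 + 0·-1 + 5·-1 + 0·3 + 5·1.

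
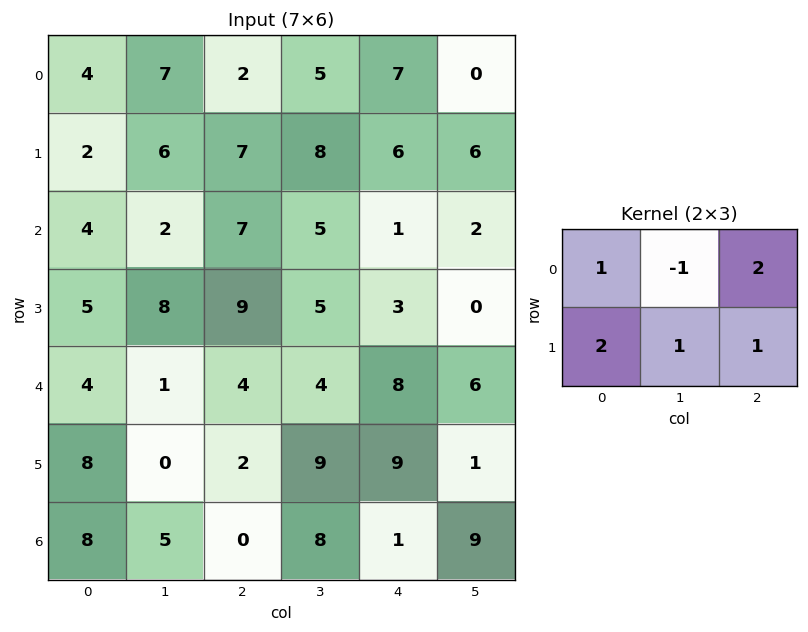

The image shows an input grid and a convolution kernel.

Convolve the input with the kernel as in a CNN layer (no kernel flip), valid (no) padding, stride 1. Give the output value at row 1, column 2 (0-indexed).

31

The receptive field on the input at this output position is [7 8 6 / 7 5 1]. Elementwise product with the kernel and sum: 7·1 + 8·-1 + 6·2 + 7·2 + 5·1 + 1·1.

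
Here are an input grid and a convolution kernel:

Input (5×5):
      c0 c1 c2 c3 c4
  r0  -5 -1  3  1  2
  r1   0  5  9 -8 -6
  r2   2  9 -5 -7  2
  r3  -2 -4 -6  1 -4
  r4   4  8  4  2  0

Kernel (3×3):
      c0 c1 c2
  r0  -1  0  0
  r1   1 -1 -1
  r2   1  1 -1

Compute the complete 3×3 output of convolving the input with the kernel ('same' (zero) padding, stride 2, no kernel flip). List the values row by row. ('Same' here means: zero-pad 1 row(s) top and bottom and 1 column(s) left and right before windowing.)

Output[0,0]: The receptive field on the zero-padded input at this output position is [0 0 0 / 0 -5 -1 / 0 0 5]. Elementwise product with the kernel and sum: 0·-1 + 0·1 + -5·-1 + -1·-1 + 0·1 + 0·1 + 5·-1.

1 17 -15
-9 5 -4
-12 6 1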